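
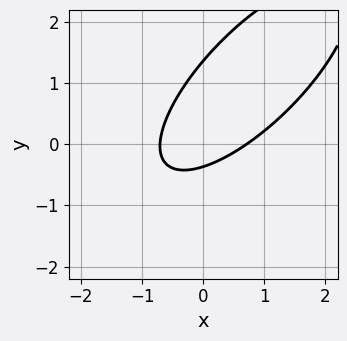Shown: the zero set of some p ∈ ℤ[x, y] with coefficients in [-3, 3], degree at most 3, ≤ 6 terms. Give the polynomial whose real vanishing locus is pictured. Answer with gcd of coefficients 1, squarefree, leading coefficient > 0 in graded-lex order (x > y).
2*x^2 - 3*x*y + 2*y^2 - 2*y - 1

(a) Degree: no degree-1 curve has this shape, so deg p = 2.
(b) The integer polynomial consistent with all of this is the stated p.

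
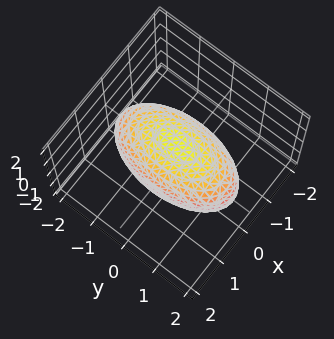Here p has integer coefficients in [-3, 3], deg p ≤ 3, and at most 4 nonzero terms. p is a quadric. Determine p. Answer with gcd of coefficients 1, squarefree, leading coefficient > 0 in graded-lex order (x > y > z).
3*x^2 + y^2 + 2*z^2 - 3

First, degree: a closed, bounded, convex surface; a quadric, so deg p = 2.
Then, symmetries: mirror symmetry y ↦ −y ⇒ only even powers of y; the x ↦ −x reflection is a symmetry, so x appears only in even powers; it's symmetric under z → −z, forcing even powers of z.
Then, reading off the gridlines: the x-axis gridline crossings are at x ∈ {-1, 1}.
Finally, fitting integer coefficients to these (and the overall shape) gives p.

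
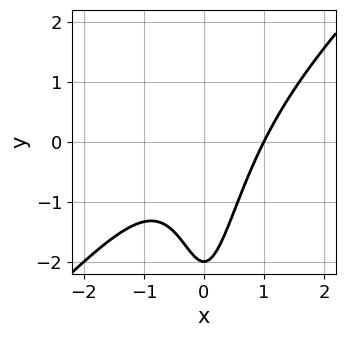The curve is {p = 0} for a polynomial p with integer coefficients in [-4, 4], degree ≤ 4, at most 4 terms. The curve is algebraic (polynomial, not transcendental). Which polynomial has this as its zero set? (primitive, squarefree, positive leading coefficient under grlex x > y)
2*x^3 - 2*x^2*y - y - 2

1. The degree is 3 — no degree-2 curve has this shape.
2. Reading off the gridlines: it crosses the y-axis at the gridline y = -2; it crosses the x-axis at the gridline x = 1.
3. Matching integer coefficients to the picture gives p.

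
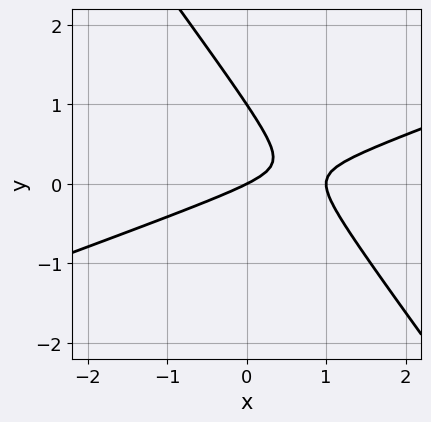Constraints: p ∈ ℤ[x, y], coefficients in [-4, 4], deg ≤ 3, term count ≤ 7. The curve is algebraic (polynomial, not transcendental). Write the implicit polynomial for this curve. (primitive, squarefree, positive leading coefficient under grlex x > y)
x^2 - 2*x*y - 2*y^2 - x + 2*y

1. deg p = 2. The shape is more complex than any degree-1 curve.
2. From the visible intercepts: among the integer gridlines, it crosses the x-axis at x ∈ {0, 1}; the y-axis gridline crossings are at y ∈ {0, 1}.
3. Matching integer coefficients to the picture gives p.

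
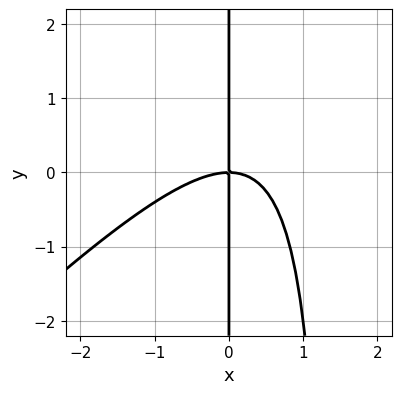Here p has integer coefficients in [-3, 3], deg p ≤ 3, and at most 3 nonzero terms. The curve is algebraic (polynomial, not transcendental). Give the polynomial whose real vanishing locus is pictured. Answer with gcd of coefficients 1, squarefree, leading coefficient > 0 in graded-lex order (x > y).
2*x^3 - 2*x^2*y + 3*x*y

First, the degree is 3 — the shape is more complex than any degree-2 curve.
Then, observable constraints: it crosses the x-axis at the gridline x = 0; the visible y-axis segment lies entirely on the curve.
Finally, together with the visible shape, these determine p as stated.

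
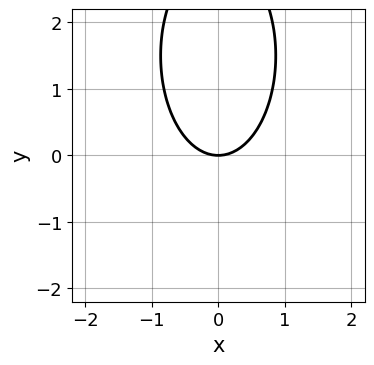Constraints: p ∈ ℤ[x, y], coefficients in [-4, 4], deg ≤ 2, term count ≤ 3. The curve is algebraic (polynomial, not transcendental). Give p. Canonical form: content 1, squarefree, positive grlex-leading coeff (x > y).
Degree: no degree-1 curve has this shape, so deg p = 2.
Symmetries: mirror symmetry x ↦ −x ⇒ only even powers of x.
From the axis intercepts and sections: it crosses the y-axis at the gridline y = 0; it crosses the x-axis at the gridline x = 0.
Solving for integer coefficients yields p as stated.

3*x^2 + y^2 - 3*y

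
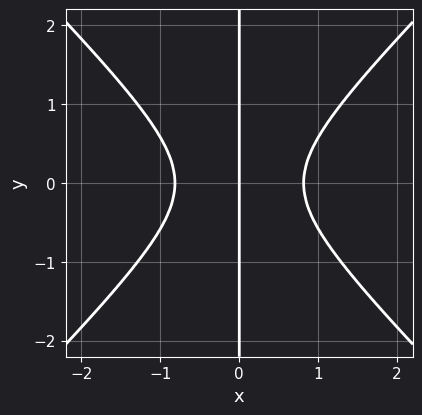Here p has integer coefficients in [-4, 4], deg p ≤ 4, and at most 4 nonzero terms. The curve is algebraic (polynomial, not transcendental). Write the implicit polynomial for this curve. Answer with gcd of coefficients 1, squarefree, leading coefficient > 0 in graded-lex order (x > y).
(a) The degree is 3 — the shape is more complex than any degree-2 curve.
(b) Symmetries: mirror symmetry y ↦ −y ⇒ only even powers of y.
(c) Against the integer gridlines: one x-axis crossing is at x = 0; every point of the y-axis in the box is on the curve.
(d) These observations pin down the coefficients.

3*x^3 - 3*x*y^2 - 2*x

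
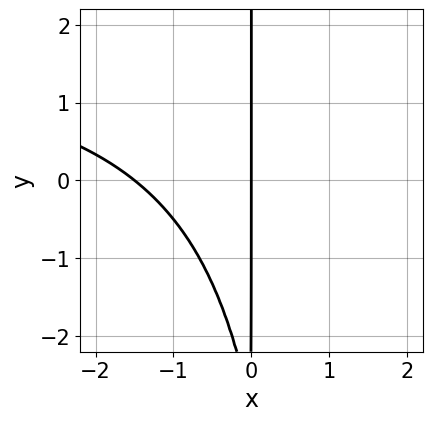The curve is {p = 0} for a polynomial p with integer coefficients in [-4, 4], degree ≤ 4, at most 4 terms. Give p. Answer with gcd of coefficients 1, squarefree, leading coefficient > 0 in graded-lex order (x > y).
x^2*y - 2*x^2 - x*y - 3*x

First, deg p = 3.
Next, against the integer gridlines: it crosses the x-axis at the gridline x = 0; the visible y-axis segment lies entirely on the curve.
Finally, solving for integer coefficients yields p as stated.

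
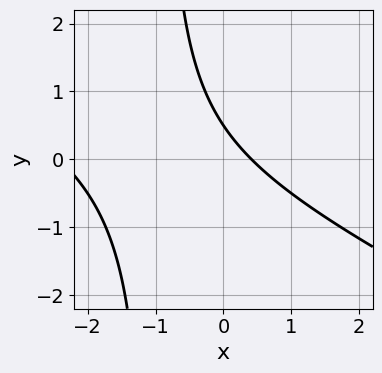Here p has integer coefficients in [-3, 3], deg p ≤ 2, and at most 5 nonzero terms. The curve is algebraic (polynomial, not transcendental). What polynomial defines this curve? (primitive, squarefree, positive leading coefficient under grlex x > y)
1. Degree: a generic line meets the curve in up to 2 points, so deg p = 2.
2. The integer polynomial consistent with all of this is the stated p.

x^2 + 2*x*y + 2*x + 2*y - 1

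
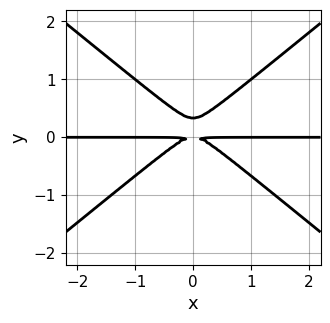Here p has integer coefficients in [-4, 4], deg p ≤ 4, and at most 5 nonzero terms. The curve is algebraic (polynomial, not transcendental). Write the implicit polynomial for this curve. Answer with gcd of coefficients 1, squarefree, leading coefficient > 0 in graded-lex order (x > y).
(a) Degree: a generic line meets the curve in up to 3 points, so deg p = 3.
(b) Symmetries: the x ↦ −x reflection is a symmetry, so x appears only in even powers.
(c) Reading off the gridlines: every point of the x-axis in the box is on the curve.
(d) These observations pin down the coefficients.

2*x^2*y - 3*y^3 + y^2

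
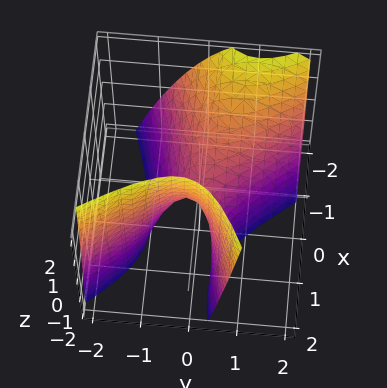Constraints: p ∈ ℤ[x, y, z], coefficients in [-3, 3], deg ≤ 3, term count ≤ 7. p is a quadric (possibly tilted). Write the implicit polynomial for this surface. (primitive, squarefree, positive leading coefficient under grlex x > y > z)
The degree is 2 — no degree-1 surface has this shape.
Observable constraints: it crosses the z-axis at the gridline z = 0; it crosses the x-axis at the gridline x = 0; it crosses the y-axis at the gridline y = 0.
Putting this together gives p.

x^2 - 2*x*y + x*z - 2*y^2 - z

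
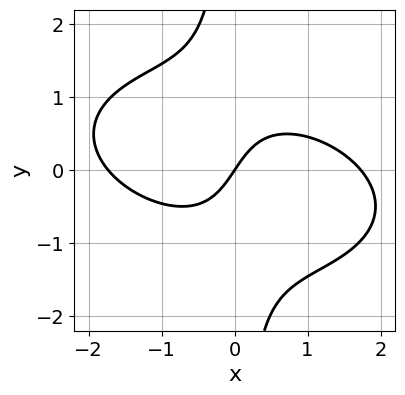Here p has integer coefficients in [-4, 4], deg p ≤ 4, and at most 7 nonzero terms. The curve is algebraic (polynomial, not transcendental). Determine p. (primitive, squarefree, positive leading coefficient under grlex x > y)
x^3 + x^2*y + 3*x*y^2 - 3*x + 2*y

1. Degree: a generic line meets the curve in up to 3 points, so deg p = 3.
2. Reading off the gridlines: one y-axis crossing is at y = 0; it meets the x-axis at x = 0 (among the integer gridlines).
3. Fitting integer coefficients to these (and the overall shape) gives p.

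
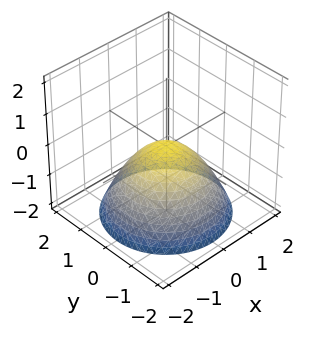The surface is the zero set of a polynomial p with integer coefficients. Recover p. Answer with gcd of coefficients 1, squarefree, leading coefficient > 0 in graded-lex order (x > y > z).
deg p = 2. A single bowl opening along one axis; a quadric.
Symmetries: the z-axis is an axis of rotation, so x and y enter only as x² + y².
From the visible intercepts: it meets the x-axis at x = 0 (among the integer gridlines); one y-axis crossing is at y = 0; it crosses the z-axis at the gridline z = 0; a circular section at z = -1 has radius between 1 and 2.
Assembling these constraints gives the stated polynomial.

2*x^2 + 2*y^2 + 3*z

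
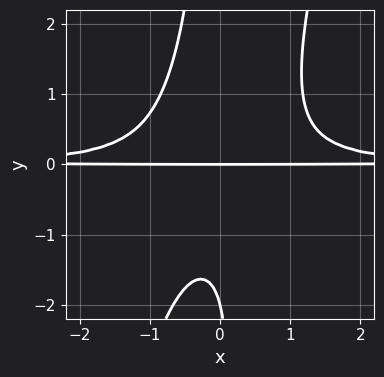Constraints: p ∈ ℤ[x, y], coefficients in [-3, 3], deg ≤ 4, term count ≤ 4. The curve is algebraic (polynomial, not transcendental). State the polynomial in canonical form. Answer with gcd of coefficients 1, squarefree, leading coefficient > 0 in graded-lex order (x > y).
First, deg p = 4.
Then, observable constraints: among the integer gridlines, it crosses the y-axis at y ∈ {-2, 0}; every point of the x-axis in the box is on the curve.
Finally, the integer polynomial consistent with all of this is the stated p.

3*x^2*y^2 - x*y^3 - y^2 - 2*y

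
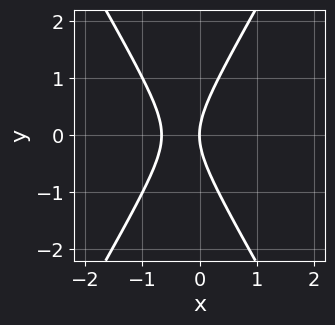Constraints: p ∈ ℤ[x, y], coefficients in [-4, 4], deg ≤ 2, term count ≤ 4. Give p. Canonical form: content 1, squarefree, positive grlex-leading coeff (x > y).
1. The degree is 2 — no degree-1 curve has this shape.
2. Symmetries: the y ↦ −y reflection is a symmetry, so y appears only in even powers.
3. Against the integer gridlines: it crosses the y-axis at the gridline y = 0; it crosses the x-axis at the gridline x = 0.
4. Fitting integer coefficients to these (and the overall shape) gives p.

3*x^2 - y^2 + 2*x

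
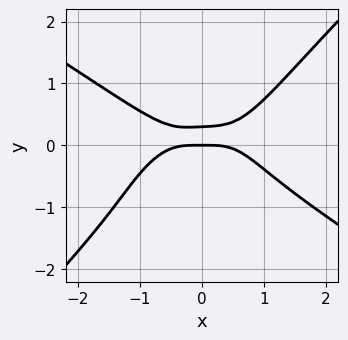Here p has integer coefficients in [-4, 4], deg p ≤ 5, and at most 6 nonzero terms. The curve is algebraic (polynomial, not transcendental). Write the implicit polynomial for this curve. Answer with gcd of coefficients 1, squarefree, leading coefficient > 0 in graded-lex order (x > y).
The degree is 4 — a generic line meets the curve in up to 4 points.
Observable constraints: it crosses the x-axis at the gridline x = 0; one y-axis crossing is at y = 0.
Solving for integer coefficients yields p as stated.

x^4 + 2*x*y^3 - 3*y^4 - 3*y^2 + y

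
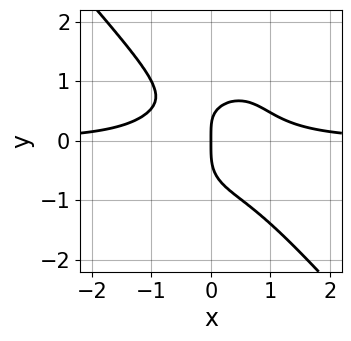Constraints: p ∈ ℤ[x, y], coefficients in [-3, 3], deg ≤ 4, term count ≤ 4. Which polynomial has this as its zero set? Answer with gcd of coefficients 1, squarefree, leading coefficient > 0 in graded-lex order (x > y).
3*x^3*y + 2*y^4 + x*y - 2*x

1. Degree: a generic line meets the curve in up to 4 points, so deg p = 4.
2. From the visible intercepts: it meets the x-axis at x = 0 (among the integer gridlines); one y-axis crossing is at y = 0.
3. Together with the visible shape, these determine p as stated.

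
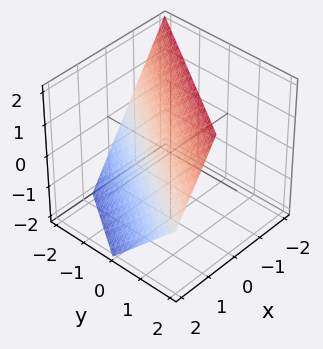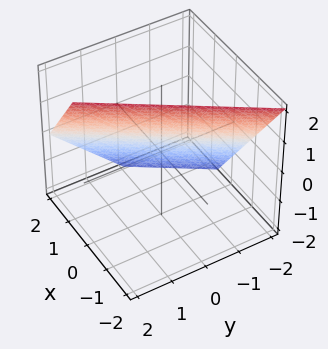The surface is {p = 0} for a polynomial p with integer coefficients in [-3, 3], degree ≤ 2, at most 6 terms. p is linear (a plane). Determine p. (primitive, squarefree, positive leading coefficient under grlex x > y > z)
(a) deg p = 1. The surface is flat (a plane).
(b) Reading off the gridlines: it crosses the y-axis at the gridline y = -1; it meets the z-axis at z = 1 (among the integer gridlines).
(c) These observations pin down the coefficients.

3*x - 2*y + 2*z - 2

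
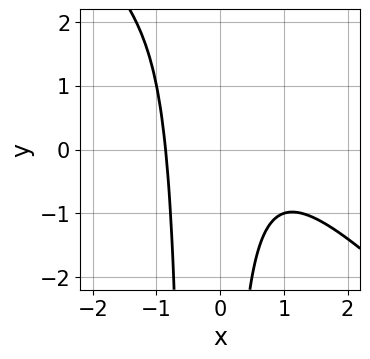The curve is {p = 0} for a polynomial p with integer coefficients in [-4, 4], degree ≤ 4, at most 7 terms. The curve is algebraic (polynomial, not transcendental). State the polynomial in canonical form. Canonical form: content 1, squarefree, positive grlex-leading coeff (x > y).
Degree: the shape is more complex than any degree-2 curve, so deg p = 3.
From the axis intercepts and sections: it misses every integer gridline on the y-axis.
Putting this together gives p.

2*x^3 + 2*x^2*y - x^2 + x*y + 2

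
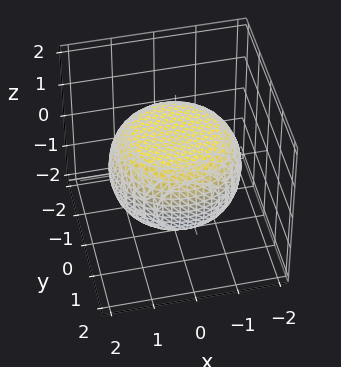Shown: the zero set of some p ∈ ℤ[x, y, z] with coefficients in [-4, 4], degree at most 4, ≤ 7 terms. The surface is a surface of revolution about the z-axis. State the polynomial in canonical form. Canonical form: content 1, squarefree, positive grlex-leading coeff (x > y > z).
1. Degree: a generic line meets the surface in up to 4 points, so deg p = 4.
2. Symmetry: every cross-section ⟂ z is a circle, so x, y appear only via x² + y².
3. Against the integer gridlines: a circular section at z = 0 has radius between 1 and 2; the z-axis gridline crossings are at z ∈ {-1, 1}.
4. Together with the visible shape, these determine p as stated.

x^4 + 2*x^2*y^2 + y^4 - x^2 - y^2 + 3*z^2 - 3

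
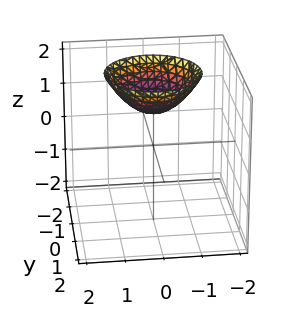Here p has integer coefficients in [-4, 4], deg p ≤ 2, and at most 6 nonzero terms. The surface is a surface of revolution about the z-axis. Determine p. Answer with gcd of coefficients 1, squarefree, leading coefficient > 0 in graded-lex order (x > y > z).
First, the degree is 2 — no degree-1 surface has this shape.
Then, symmetries: every cross-section ⟂ z is a circle, so x, y appear only via x² + y².
Next, reading off the gridlines: it meets the z-axis at z = 1 (among the integer gridlines); no y-intercept at any integer in the box; it misses every integer gridline on the x-axis; a circular section at z = 2 has radius between 1 and 2.
Finally, fitting integer coefficients to these (and the overall shape) gives p.

2*x^2 + 2*y^2 - 3*z + 3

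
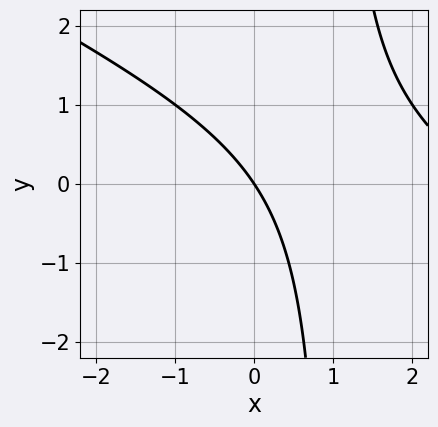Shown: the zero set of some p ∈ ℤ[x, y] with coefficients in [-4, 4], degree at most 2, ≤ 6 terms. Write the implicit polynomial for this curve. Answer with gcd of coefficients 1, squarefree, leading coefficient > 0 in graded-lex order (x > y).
1. Degree: no degree-1 curve has this shape, so deg p = 2.
2. From the axis intercepts and sections: one y-axis crossing is at y = 0; one x-axis crossing is at x = 0.
3. Putting this together gives p.

x^2 + 2*x*y - 3*x - 2*y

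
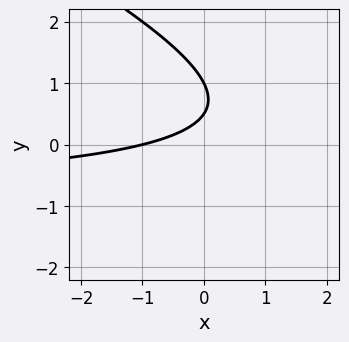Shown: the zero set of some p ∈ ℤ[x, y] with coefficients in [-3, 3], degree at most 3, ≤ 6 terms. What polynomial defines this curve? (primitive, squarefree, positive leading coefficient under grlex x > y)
The degree is 2 — the shape is more complex than any degree-1 curve.
From the visible intercepts: it crosses the x-axis at the gridline x = -1; it meets the y-axis at y = 1 (among the integer gridlines).
Assembling these constraints gives the stated polynomial.

x*y + 2*y^2 + x - 3*y + 1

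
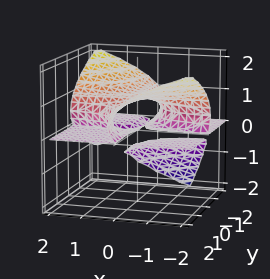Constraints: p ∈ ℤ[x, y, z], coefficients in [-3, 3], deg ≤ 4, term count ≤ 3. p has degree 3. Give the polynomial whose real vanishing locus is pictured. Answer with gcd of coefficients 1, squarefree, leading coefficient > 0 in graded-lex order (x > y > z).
x*y*z + 2*z^3 - 2*z^2

1. There are 3 components.
2. Degree: a generic line meets the surface in up to 3 points, so deg p = 3.
3. Reading off the gridlines: one z-axis crossing is at z = 1; every point of the y-axis in the box is on the surface; the visible x-axis segment lies entirely on the surface.
4. The integer polynomial consistent with all of this is the stated p.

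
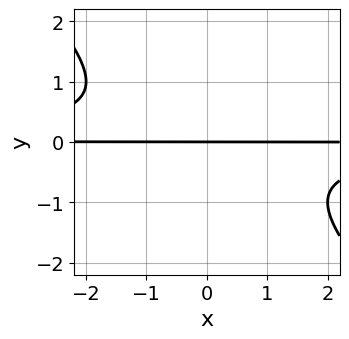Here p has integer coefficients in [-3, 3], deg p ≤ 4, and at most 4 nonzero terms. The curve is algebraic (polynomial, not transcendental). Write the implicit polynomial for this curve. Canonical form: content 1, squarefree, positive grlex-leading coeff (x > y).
1. deg p = 3. A generic line meets the curve in up to 3 points.
2. Checking where it meets the axes: every point of the x-axis in the box is on the curve; it meets the y-axis at y = 0 (among the integer gridlines).
3. Fitting integer coefficients to these (and the overall shape) gives p.

x*y^2 + y^3 + y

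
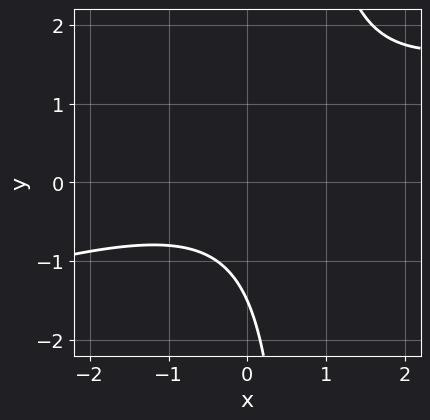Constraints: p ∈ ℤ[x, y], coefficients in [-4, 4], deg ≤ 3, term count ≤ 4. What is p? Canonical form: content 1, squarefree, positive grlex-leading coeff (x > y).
x^2 - 3*x*y + 2*y + 3

deg p = 2. The shape is more complex than any degree-1 curve.
Against the integer gridlines: it misses every integer gridline on the x-axis.
Solving for integer coefficients yields p as stated.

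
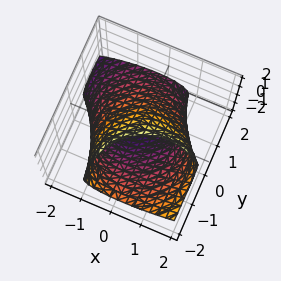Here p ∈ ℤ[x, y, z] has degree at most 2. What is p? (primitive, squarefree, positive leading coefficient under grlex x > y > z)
x^2 - x*z + y^2 + 2*y*z + z^2 - 2

The degree is 2 — a generic line meets the surface in up to 2 points.
Solving for integer coefficients yields p as stated.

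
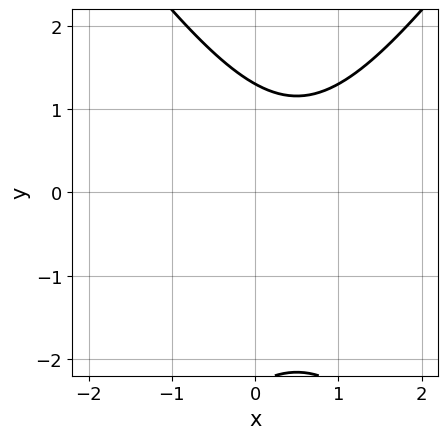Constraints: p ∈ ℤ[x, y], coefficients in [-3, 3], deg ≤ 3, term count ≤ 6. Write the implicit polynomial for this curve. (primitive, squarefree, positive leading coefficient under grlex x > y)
2*x^2 - y^2 - 2*x - y + 3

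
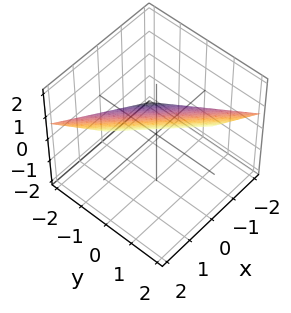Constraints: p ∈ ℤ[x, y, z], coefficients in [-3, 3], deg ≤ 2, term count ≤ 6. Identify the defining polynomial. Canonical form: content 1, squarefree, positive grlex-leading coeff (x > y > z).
1. Degree: every cross-section is a straight line — this is a plane, so deg p = 1.
2. Checking where it meets the axes: one y-axis crossing is at y = -1; it crosses the x-axis at the gridline x = -1.
3. The integer polynomial consistent with all of this is the stated p.

2*x + 2*y - 3*z + 2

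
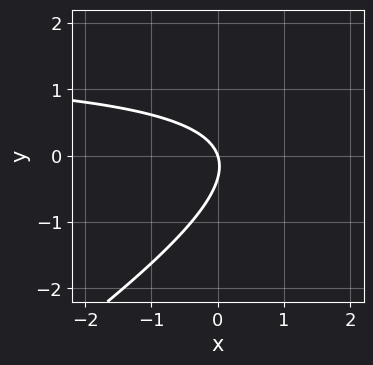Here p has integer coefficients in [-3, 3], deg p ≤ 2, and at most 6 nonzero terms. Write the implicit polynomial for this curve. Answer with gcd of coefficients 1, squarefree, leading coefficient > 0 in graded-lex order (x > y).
2*x*y - 3*y^2 - 3*x - y

1. deg p = 2.
2. Checking where it meets the axes: it crosses the y-axis at the gridline y = 0; it meets the x-axis at x = 0 (among the integer gridlines).
3. Assembling these constraints gives the stated polynomial.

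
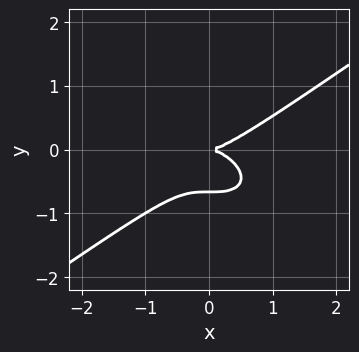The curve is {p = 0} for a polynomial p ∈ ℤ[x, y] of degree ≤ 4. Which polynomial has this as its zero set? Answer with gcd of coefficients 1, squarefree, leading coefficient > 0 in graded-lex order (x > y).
x^3 - 3*y^3 - 2*y^2

1. The degree is 3 — the shape is more complex than any degree-2 curve.
2. Checking where it meets the axes: it crosses the y-axis at the gridline y = 0; one x-axis crossing is at x = 0.
3. These observations pin down the coefficients.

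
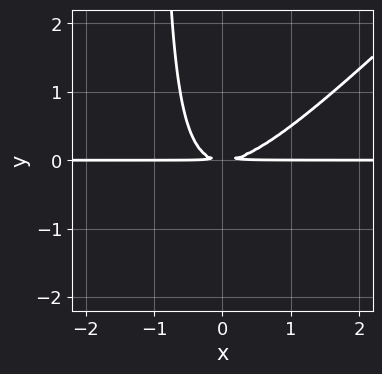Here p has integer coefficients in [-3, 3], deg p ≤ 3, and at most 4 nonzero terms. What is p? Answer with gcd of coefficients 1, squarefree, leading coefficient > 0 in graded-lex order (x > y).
x^2*y - x*y^2 - y^2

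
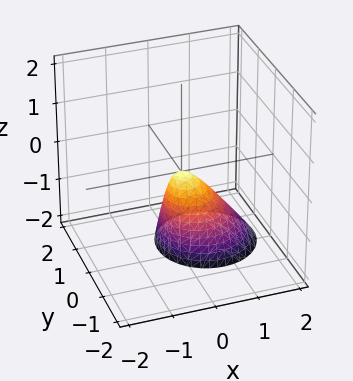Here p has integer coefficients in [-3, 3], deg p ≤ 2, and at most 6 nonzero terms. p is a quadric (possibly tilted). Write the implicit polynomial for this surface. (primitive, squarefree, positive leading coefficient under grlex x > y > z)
3*x^2 + 2*x*z + 3*y^2 + y*z + z

Degree: a generic line meets the surface in up to 2 points, so deg p = 2.
Reading off the gridlines: it crosses the y-axis at the gridline y = 0; it crosses the x-axis at the gridline x = 0; it crosses the z-axis at the gridline z = 0.
The integer polynomial consistent with all of this is the stated p.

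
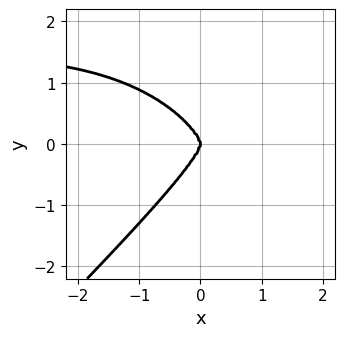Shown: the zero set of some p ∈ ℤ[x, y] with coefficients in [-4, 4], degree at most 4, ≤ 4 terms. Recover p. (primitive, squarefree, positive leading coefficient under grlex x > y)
2*x^3*y - 2*y^4 - 3*x^3

(a) deg p = 4.
(b) Checking where it meets the axes: it meets the y-axis at y = 0 (among the integer gridlines); it meets the x-axis at x = 0 (among the integer gridlines).
(c) Putting this together gives p.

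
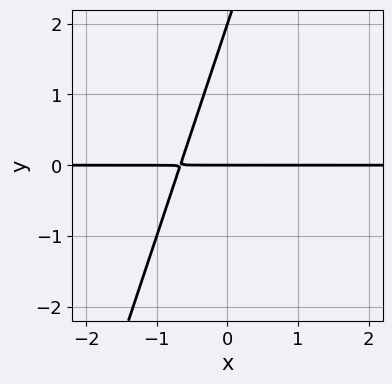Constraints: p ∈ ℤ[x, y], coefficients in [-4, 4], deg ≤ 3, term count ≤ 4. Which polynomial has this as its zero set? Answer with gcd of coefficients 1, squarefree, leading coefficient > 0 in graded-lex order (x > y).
3*x*y - y^2 + 2*y

First, the degree is 2 — a generic line meets the curve in up to 2 points.
Next, observable constraints: every point of the x-axis in the box is on the curve; among the integer gridlines, it crosses the y-axis at y ∈ {0, 2}.
Finally, solving for integer coefficients yields p as stated.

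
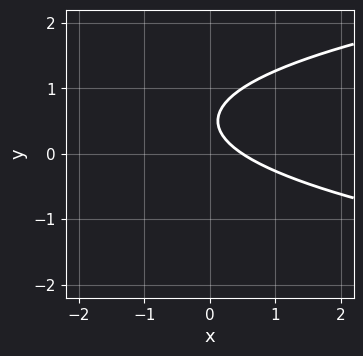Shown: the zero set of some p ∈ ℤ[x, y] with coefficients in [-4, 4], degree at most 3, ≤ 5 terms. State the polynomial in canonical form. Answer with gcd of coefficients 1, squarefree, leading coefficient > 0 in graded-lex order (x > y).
3*y^2 - 2*x - 3*y + 1

1. The degree is 2 — the shape is more complex than any degree-1 curve.
2. From the axis intercepts and sections: the curve avoids every integer y-axis point in the box.
3. Solving for integer coefficients yields p as stated.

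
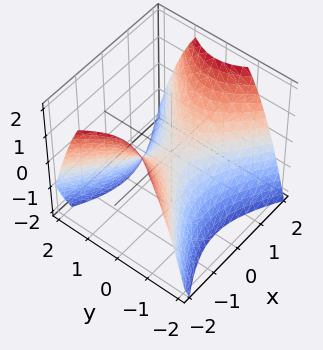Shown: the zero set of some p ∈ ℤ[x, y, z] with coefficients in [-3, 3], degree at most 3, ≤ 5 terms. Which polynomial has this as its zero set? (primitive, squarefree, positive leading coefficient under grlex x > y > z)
First, degree: a hyperbolic paraboloid; a quadric, so deg p = 2.
Next, symmetries: it's symmetric under y → −y, forcing even powers of y; mirror symmetry x ↦ −x ⇒ only even powers of x.
Then, reading off the gridlines: one z-axis crossing is at z = 0; one y-axis crossing is at y = 0.
Finally, these observations pin down the coefficients.

2*x^2 - 3*y^2 - 3*z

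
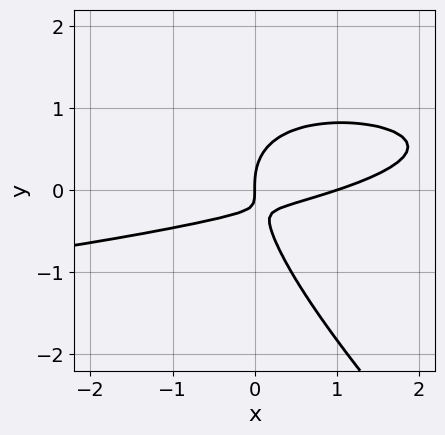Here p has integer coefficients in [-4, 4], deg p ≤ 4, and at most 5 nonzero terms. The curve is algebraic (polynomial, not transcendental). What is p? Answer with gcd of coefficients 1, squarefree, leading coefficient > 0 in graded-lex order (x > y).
2*x*y^2 + 2*y^3 + x^2 - 3*x*y - x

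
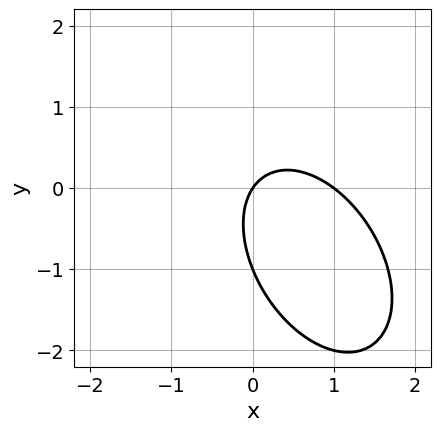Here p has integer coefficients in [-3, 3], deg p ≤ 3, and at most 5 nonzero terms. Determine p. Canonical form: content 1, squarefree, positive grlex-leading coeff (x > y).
3*x^2 + 2*x*y + 2*y^2 - 3*x + 2*y

(a) Degree: the shape is more complex than any degree-1 curve, so deg p = 2.
(b) Observable constraints: the x-axis gridline crossings are at x ∈ {0, 1}; among the integer gridlines, it crosses the y-axis at y ∈ {-1, 0}.
(c) Solving for integer coefficients yields p as stated.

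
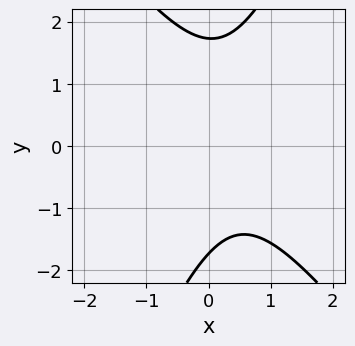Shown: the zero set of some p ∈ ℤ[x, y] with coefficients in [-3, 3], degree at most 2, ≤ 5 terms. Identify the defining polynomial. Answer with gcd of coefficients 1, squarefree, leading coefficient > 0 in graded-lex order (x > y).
3*x^2 + x*y - y^2 - 2*x + 3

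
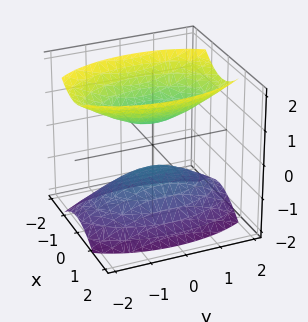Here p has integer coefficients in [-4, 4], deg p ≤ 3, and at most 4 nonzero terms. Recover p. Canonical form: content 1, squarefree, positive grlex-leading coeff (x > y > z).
(a) There are 2 components. Treating them together as one polynomial.
(b) Degree: two sheets facing apart; a quadric, so deg p = 2.
(c) Symmetries: mirror symmetry y ↦ −y ⇒ only even powers of y; the z ↦ −z reflection is a symmetry, so z appears only in even powers; it's symmetric under x → −x, forcing even powers of x.
(d) Against the integer gridlines: no x-intercept at any integer in the box; it misses every integer gridline on the y-axis.
(e) Fitting integer coefficients to these (and the overall shape) gives p.

3*x^2 + y^2 - 2*z^2 + 1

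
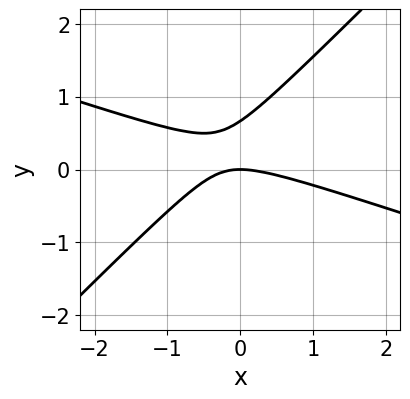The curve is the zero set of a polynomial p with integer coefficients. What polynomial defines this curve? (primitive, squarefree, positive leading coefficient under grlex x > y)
x^2 + 2*x*y - 3*y^2 + 2*y

(a) The degree is 2 — a generic line meets the curve in up to 2 points.
(b) Reading off the gridlines: one x-axis crossing is at x = 0; it meets the y-axis at y = 0 (among the integer gridlines).
(c) Matching integer coefficients to the picture gives p.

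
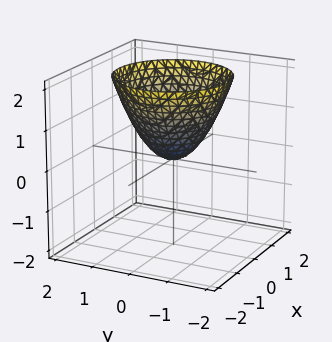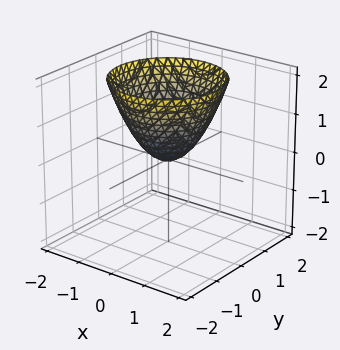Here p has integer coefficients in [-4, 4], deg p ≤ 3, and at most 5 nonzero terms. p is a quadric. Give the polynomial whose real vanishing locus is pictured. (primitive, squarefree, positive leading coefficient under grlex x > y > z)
(a) The degree is 2 — a single bowl opening along one axis; a quadric.
(b) Symmetries: every cross-section ⟂ z is a circle, so x, y appear only via x² + y².
(c) Checking where it meets the axes: it crosses the y-axis at the gridline y = 0; one z-axis crossing is at z = 0.
(d) The integer polynomial consistent with all of this is the stated p.

x^2 + y^2 - z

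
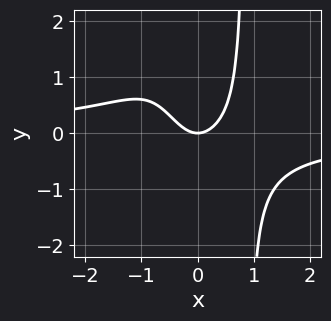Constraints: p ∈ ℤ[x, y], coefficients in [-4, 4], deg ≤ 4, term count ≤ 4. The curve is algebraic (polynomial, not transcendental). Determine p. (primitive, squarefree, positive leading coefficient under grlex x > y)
3*x^3*y + 3*x^2 - 2*y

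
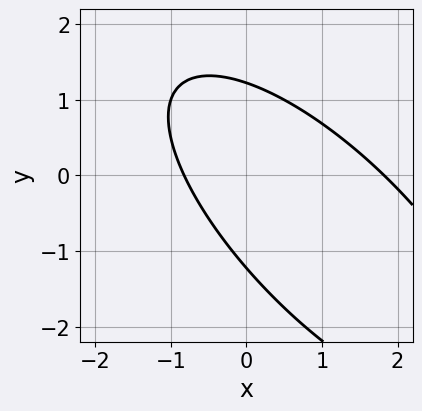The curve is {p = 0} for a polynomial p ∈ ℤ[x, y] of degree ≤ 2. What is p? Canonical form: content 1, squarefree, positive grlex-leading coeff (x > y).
First, degree: the shape is more complex than any degree-1 curve, so deg p = 2.
Finally, putting this together gives p.

2*x^2 + 3*x*y + 2*y^2 - 2*x - 3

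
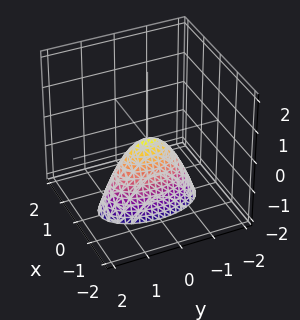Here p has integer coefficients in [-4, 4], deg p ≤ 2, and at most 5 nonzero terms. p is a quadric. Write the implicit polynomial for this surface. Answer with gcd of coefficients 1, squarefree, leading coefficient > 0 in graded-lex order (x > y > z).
1. Degree: a single bowl opening along one axis; a quadric, so deg p = 2.
2. Symmetries: mirror symmetry x ↦ −x ⇒ only even powers of x; the y ↦ −y reflection is a symmetry, so y appears only in even powers.
3. From the visible intercepts: it meets the y-axis at y = 0 (among the integer gridlines); one x-axis crossing is at x = 0.
4. These observations pin down the coefficients.

3*x^2 + y^2 + z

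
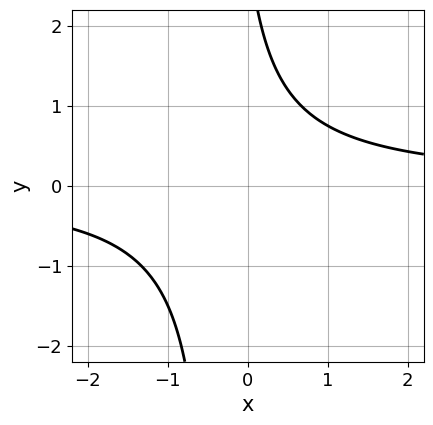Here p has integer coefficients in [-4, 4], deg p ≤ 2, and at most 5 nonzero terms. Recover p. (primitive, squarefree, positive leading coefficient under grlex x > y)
(a) The degree is 2 — no degree-1 curve has this shape.
(b) From the axis intercepts and sections: no x-intercept at any integer in the box; no y-intercept at any integer in the box.
(c) Fitting integer coefficients to these (and the overall shape) gives p.

3*x*y + y - 3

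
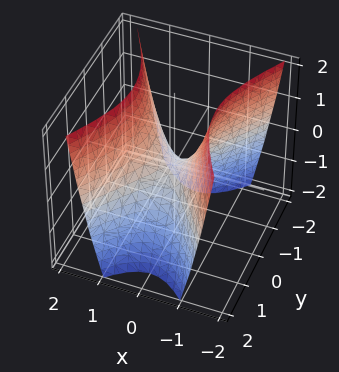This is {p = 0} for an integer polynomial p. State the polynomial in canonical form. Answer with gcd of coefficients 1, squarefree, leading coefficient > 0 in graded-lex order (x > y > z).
(a) deg p = 2.
(b) Symmetries: mirror symmetry y ↦ −y ⇒ only even powers of y; it's symmetric under x → −x, forcing even powers of x.
(c) Reading off the gridlines: it meets the x-axis at x = 0 (among the integer gridlines); it crosses the y-axis at the gridline y = 0; it crosses the z-axis at the gridline z = 0.
(d) Fitting integer coefficients to these (and the overall shape) gives p.

2*x^2 - y^2 - z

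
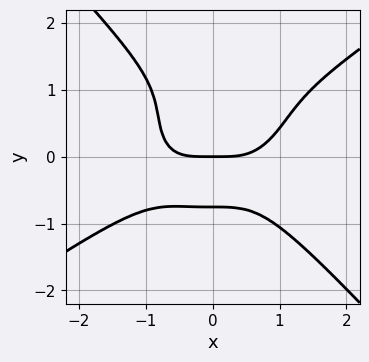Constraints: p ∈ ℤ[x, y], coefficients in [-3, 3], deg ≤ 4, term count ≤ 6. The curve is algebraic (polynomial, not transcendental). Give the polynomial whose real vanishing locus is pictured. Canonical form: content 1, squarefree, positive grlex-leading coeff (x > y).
First, deg p = 4.
Next, from the axis intercepts and sections: one y-axis crossing is at y = 0; it meets the x-axis at x = 0 (among the integer gridlines).
Finally, matching integer coefficients to the picture gives p.

2*x^4 - 2*x^3*y - 3*y^4 + 3*y^3 - 3*y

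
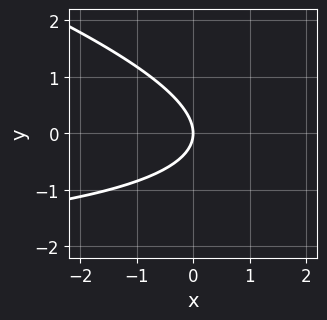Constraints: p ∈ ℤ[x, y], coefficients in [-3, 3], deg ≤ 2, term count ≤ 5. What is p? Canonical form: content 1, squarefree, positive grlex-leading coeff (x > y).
1. The degree is 2 — the shape is more complex than any degree-1 curve.
2. Reading off the gridlines: it meets the y-axis at y = 0 (among the integer gridlines); it meets the x-axis at x = 0 (among the integer gridlines).
3. These observations pin down the coefficients.

x*y + 3*y^2 + 3*x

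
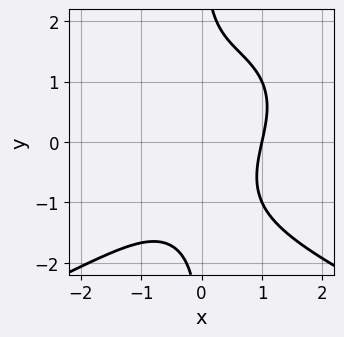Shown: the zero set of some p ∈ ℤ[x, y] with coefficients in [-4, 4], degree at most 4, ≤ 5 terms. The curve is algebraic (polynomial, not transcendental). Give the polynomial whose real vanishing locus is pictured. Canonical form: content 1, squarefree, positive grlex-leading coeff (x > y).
2*x*y^3 + 3*x^3 - 2*x*y - 3

1. The degree is 4 — no degree-3 curve has this shape.
2. Reading off the gridlines: the curve avoids every integer y-axis point in the box; one x-axis crossing is at x = 1.
3. Putting this together gives p.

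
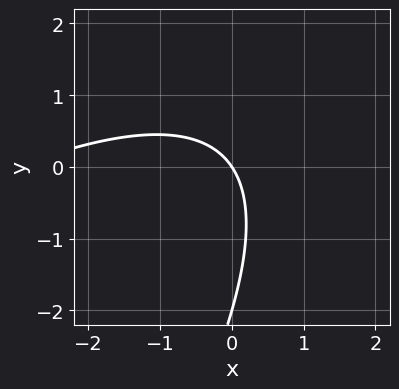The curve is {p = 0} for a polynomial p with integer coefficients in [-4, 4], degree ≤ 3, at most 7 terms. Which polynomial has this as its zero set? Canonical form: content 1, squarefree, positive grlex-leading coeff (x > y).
x^2 - 2*x*y + y^2 + 3*x + 2*y

(a) deg p = 2.
(b) From the visible intercepts: it meets the x-axis at x = 0 (among the integer gridlines); among the integer gridlines, it crosses the y-axis at y ∈ {-2, 0}.
(c) Putting this together gives p.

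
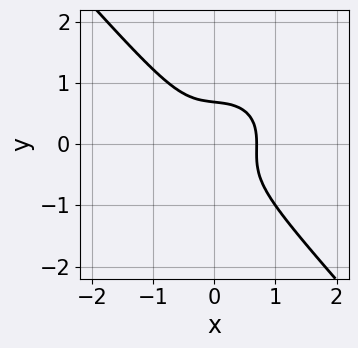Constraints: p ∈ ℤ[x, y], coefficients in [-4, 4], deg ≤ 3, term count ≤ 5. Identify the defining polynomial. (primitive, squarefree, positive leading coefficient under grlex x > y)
Degree: a generic line meets the curve in up to 3 points, so deg p = 3.
Solving for integer coefficients yields p as stated.

3*x^3 + x*y^2 + 3*y^3 - 1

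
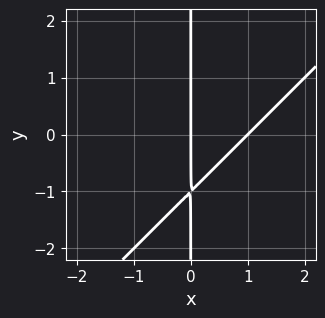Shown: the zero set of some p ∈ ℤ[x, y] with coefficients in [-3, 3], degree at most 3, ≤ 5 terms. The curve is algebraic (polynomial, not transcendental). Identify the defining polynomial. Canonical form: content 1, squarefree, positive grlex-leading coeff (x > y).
x^2 - x*y - x

1. Degree: the shape is more complex than any degree-1 curve, so deg p = 2.
2. Against the integer gridlines: the visible y-axis segment lies entirely on the curve; among the integer gridlines, it crosses the x-axis at x ∈ {0, 1}.
3. Matching integer coefficients to the picture gives p.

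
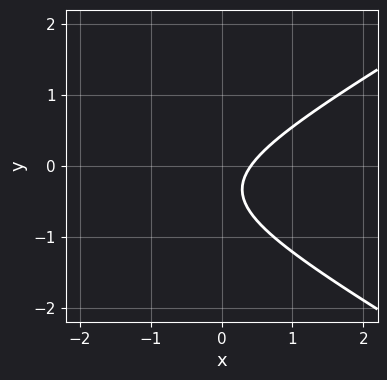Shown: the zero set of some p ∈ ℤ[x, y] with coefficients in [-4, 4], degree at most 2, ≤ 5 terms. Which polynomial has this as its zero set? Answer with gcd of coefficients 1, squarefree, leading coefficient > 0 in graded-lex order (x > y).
x^2 - 3*y^2 + 2*x - 2*y - 1

(a) deg p = 2. The shape is more complex than any degree-1 curve.
(b) Checking where it meets the axes: the curve avoids every integer y-axis point in the box.
(c) Putting this together gives p.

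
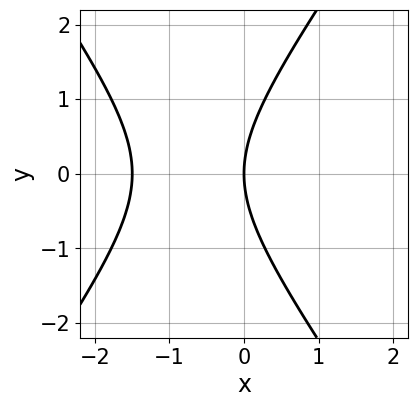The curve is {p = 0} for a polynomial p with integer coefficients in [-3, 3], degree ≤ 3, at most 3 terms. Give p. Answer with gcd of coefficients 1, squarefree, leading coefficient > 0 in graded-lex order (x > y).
(a) deg p = 2. No degree-1 curve has this shape.
(b) Symmetries: the y ↦ −y reflection is a symmetry, so y appears only in even powers.
(c) From the visible intercepts: one y-axis crossing is at y = 0; it meets the x-axis at x = 0 (among the integer gridlines).
(d) Putting this together gives p.

2*x^2 - y^2 + 3*x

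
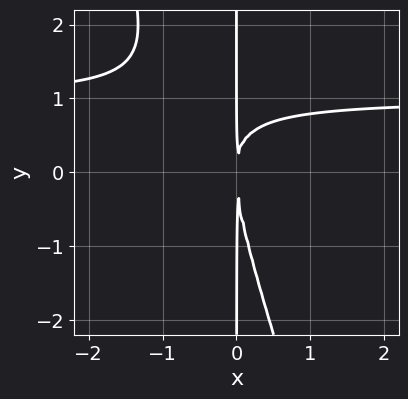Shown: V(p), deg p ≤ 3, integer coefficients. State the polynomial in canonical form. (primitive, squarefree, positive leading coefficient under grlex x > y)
3*x^2*y + x*y^2 - 3*x^2

(a) Degree: a generic line meets the curve in up to 3 points, so deg p = 3.
(b) Against the integer gridlines: every point of the y-axis in the box is on the curve.
(c) Solving for integer coefficients yields p as stated.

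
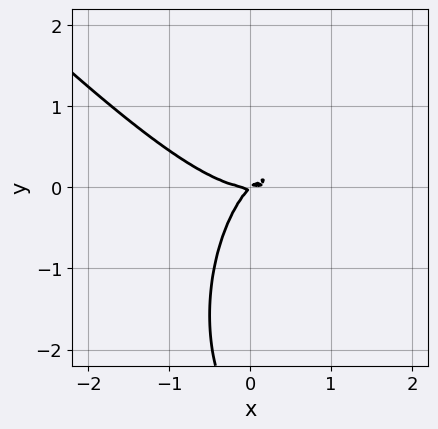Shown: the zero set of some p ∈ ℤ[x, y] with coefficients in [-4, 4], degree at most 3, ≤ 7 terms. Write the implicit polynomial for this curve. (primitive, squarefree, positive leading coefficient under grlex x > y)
(a) Degree: a generic line meets the curve in up to 3 points, so deg p = 3.
(b) Observable constraints: it meets the x-axis at x = 0 (among the integer gridlines); it meets the y-axis at y = 0 (among the integer gridlines).
(c) Putting this together gives p.

3*x^3 + 2*x^2*y + y^3 - 3*x*y + 3*y^2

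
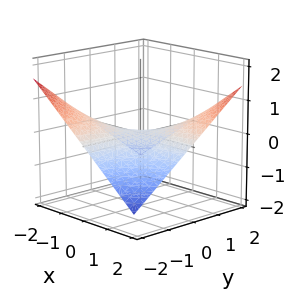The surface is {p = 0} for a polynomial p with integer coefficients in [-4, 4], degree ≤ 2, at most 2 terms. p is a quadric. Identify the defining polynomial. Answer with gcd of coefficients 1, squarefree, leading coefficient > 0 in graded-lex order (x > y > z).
x*y - 3*z

1. The degree is 2 — a saddle surface; a quadric.
2. Checking where it meets the axes: the visible y-axis segment lies entirely on the surface; it crosses the z-axis at the gridline z = 0; every point of the x-axis in the box is on the surface.
3. Matching integer coefficients to the picture gives p.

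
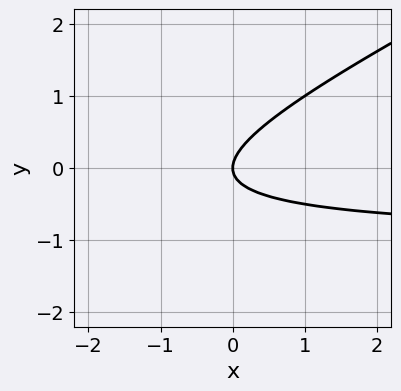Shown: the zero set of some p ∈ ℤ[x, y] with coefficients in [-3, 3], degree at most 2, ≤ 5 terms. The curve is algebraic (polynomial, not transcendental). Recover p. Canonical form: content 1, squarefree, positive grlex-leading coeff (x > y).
1. deg p = 2.
2. Checking where it meets the axes: it meets the y-axis at y = 0 (among the integer gridlines); it crosses the x-axis at the gridline x = 0.
3. Matching integer coefficients to the picture gives p.

x*y - 2*y^2 + x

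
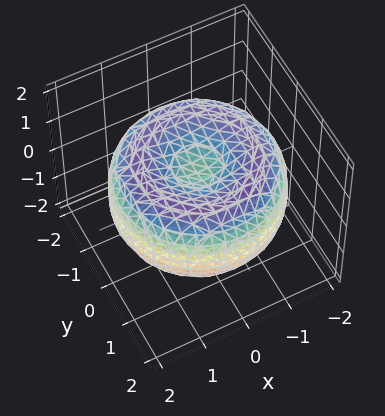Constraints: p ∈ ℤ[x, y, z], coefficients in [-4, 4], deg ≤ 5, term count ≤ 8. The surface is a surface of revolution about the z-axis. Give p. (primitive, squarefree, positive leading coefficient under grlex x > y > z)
First, the degree is 4 — no degree-3 surface has this shape.
Next, symmetries: rotational symmetry about the z-axis ⇒ p depends on x, y only through x² + y².
Then, observable constraints: a circular section at z = 0 has radius between 1 and 2.
Finally, these observations pin down the coefficients.

x^4 + 2*x^2*y^2 + y^4 - 3*x^2 - 3*y^2 + 3*z^2 - 1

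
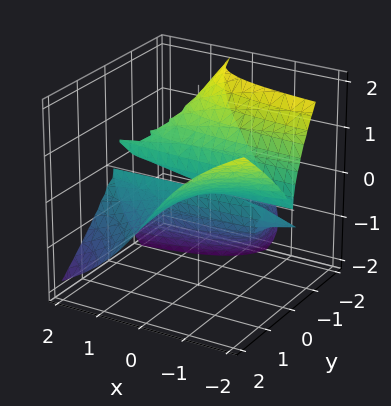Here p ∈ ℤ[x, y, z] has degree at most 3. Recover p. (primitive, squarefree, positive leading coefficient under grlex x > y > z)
2*x*y^2 + z^3 + 3*y*z

Degree: the shape is more complex than any degree-2 surface, so deg p = 3.
Observable constraints: it crosses the z-axis at the gridline z = 0; every point of the y-axis in the box is on the surface; every point of the x-axis in the box is on the surface.
Matching integer coefficients to the picture gives p.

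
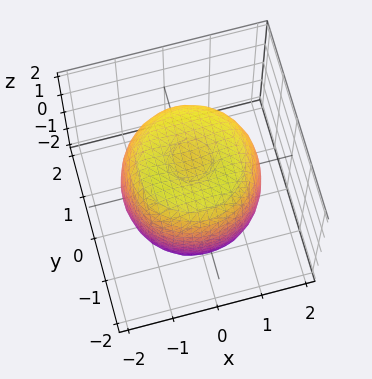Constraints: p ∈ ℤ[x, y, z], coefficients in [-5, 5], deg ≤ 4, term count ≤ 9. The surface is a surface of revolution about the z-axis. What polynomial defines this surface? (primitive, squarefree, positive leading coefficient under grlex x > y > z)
2*x^4 + 4*x^2*y^2 + 2*y^4 - 3*x^2 - 3*y^2 + 2*z^2 - 3

deg p = 4. The shape is more complex than any degree-3 surface.
Symmetry: every cross-section ⟂ z is a circle, so x, y appear only via x² + y².
From the visible intercepts: a circular section at z = 1 has radius between 1 and 2.
Assembling these constraints gives the stated polynomial.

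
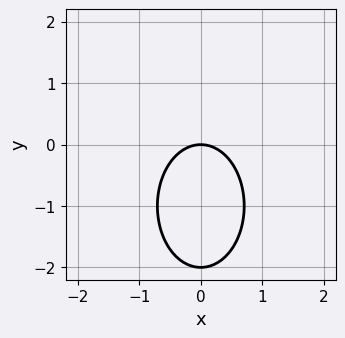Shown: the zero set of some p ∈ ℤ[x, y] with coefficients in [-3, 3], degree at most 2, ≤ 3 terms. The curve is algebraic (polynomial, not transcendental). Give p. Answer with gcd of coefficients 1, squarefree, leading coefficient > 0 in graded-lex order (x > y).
(a) deg p = 2. No degree-1 curve has this shape.
(b) Symmetries: the x ↦ −x reflection is a symmetry, so x appears only in even powers.
(c) Observable constraints: among the integer gridlines, it crosses the y-axis at y ∈ {-2, 0}; it meets the x-axis at x = 0 (among the integer gridlines).
(d) The integer polynomial consistent with all of this is the stated p.

2*x^2 + y^2 + 2*y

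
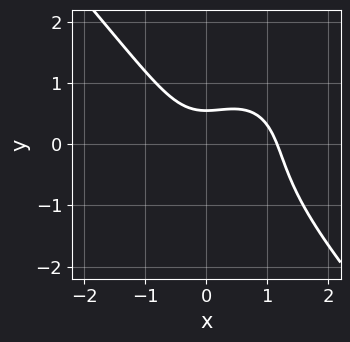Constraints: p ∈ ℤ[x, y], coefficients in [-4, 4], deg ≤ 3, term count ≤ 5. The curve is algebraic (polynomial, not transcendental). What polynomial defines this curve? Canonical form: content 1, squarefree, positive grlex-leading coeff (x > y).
First, the degree is 3 — the shape is more complex than any degree-2 curve.
Finally, putting this together gives p.

3*x^3 + 2*y^3 - 2*x^2 + 3*y - 2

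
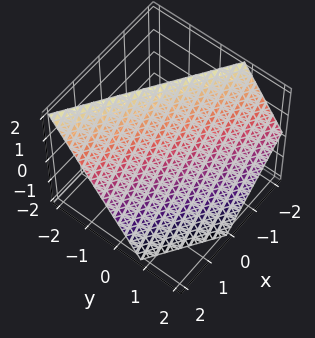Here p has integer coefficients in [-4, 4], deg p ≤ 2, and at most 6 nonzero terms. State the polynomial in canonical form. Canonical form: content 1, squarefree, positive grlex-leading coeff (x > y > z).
First, deg p = 1.
Then, from the visible intercepts: one z-axis crossing is at z = 1; it crosses the x-axis at the gridline x = 1.
Finally, fitting integer coefficients to these (and the overall shape) gives p.

2*x + 3*y + 2*z - 2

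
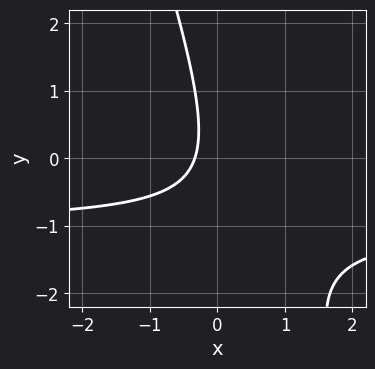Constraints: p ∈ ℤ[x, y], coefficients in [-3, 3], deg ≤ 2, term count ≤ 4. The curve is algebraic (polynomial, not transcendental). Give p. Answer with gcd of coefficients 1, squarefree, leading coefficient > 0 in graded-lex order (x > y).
3*x*y + y^2 + 3*x + 1

1. The degree is 2 — a generic line meets the curve in up to 2 points.
2. Against the integer gridlines: the curve avoids every integer y-axis point in the box.
3. Matching integer coefficients to the picture gives p.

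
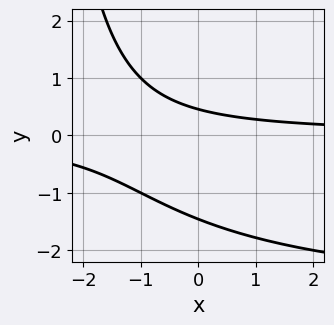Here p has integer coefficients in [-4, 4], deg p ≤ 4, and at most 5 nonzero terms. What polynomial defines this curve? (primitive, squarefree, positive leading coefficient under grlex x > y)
x*y^2 + 3*x*y + 3*y^2 + 3*y - 2

deg p = 3. No degree-2 curve has this shape.
Checking where it meets the axes: it misses every integer gridline on the x-axis.
These observations pin down the coefficients.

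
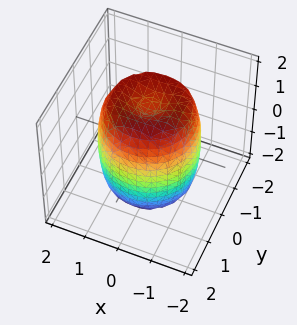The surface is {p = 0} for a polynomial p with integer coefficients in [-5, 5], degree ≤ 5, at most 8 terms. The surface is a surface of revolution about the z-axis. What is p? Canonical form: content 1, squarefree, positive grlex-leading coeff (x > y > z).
2*x^4 + 4*x^2*y^2 + 2*y^4 - 3*x^2 - 3*y^2 + z^2 - 2

The degree is 4 — the shape is more complex than any degree-3 surface.
Symmetries: rotational symmetry about the z-axis ⇒ p depends on x, y only through x² + y².
From the visible intercepts: a circular section at z = 0 has radius between 1 and 2.
Together with the visible shape, these determine p as stated.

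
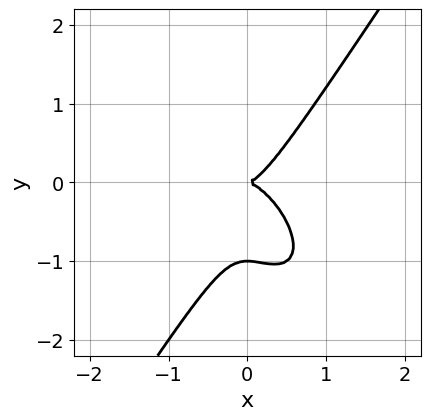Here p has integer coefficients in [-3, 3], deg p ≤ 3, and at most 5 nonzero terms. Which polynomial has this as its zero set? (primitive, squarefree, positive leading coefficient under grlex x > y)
2*x^3 + x^2*y - y^3 - y^2

(a) The degree is 3 — no degree-2 curve has this shape.
(b) Observable constraints: among the integer gridlines, it crosses the y-axis at y ∈ {-1, 0}; one x-axis crossing is at x = 0.
(c) Together with the visible shape, these determine p as stated.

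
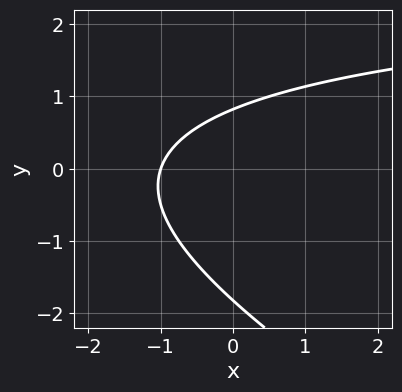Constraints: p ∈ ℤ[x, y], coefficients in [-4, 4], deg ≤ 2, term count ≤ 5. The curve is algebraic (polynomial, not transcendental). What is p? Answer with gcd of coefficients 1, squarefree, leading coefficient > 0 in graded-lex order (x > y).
x*y + 2*y^2 - 3*x + 2*y - 3

(a) deg p = 2. A generic line meets the curve in up to 2 points.
(b) From the axis intercepts and sections: it meets the x-axis at x = -1 (among the integer gridlines).
(c) Solving for integer coefficients yields p as stated.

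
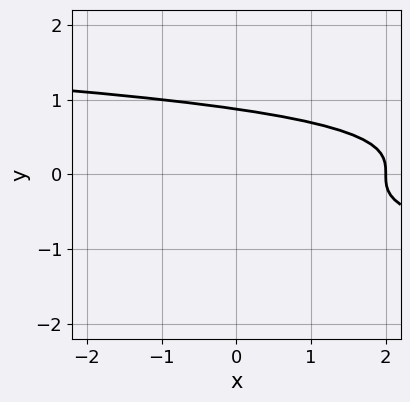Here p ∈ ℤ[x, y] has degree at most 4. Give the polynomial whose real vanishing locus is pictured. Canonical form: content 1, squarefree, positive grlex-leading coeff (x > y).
3*y^3 + x - 2

(a) Degree: a generic line meets the curve in up to 3 points, so deg p = 3.
(b) From the axis intercepts and sections: it crosses the x-axis at the gridline x = 2.
(c) Assembling these constraints gives the stated polynomial.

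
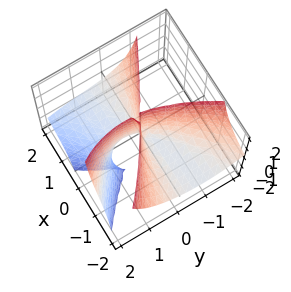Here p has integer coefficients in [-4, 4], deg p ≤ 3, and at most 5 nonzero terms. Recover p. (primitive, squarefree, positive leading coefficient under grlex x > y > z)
deg p = 3.
Reading off the gridlines: every point of the z-axis in the box is on the surface; one y-axis crossing is at y = 1; the visible x-axis segment lies entirely on the surface.
These observations pin down the coefficients.

2*x^2*z + 2*x*y*z + y^3 + 2*x*y - y^2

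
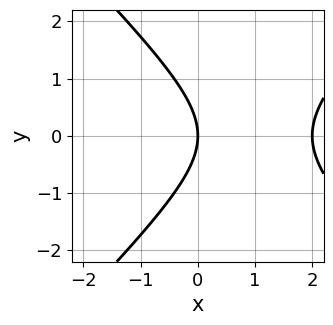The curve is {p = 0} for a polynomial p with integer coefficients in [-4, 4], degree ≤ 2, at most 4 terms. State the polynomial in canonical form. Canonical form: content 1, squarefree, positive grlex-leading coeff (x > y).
x^2 - y^2 - 2*x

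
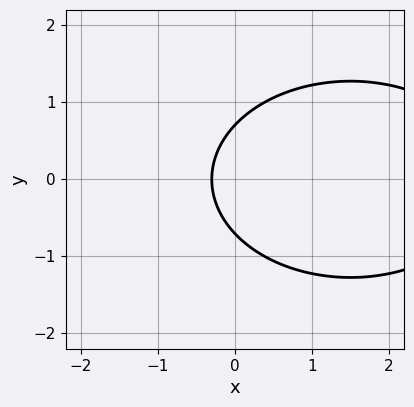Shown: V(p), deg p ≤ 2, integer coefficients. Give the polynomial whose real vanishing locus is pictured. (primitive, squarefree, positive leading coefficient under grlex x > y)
x^2 + 2*y^2 - 3*x - 1

(a) Degree: the shape is more complex than any degree-1 curve, so deg p = 2.
(b) Symmetries: the y ↦ −y reflection is a symmetry, so y appears only in even powers.
(c) Matching integer coefficients to the picture gives p.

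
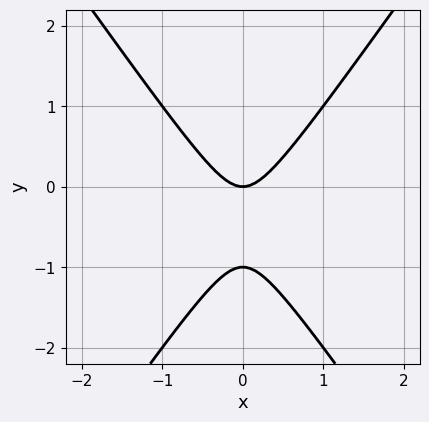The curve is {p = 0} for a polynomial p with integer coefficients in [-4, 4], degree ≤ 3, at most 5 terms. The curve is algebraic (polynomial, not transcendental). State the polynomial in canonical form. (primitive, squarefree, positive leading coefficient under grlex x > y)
2*x^2 - y^2 - y

(a) deg p = 2. A generic line meets the curve in up to 2 points.
(b) Symmetries: the x ↦ −x reflection is a symmetry, so x appears only in even powers.
(c) Checking where it meets the axes: among the integer gridlines, it crosses the y-axis at y ∈ {-1, 0}; it crosses the x-axis at the gridline x = 0.
(d) Putting this together gives p.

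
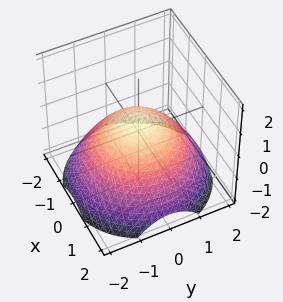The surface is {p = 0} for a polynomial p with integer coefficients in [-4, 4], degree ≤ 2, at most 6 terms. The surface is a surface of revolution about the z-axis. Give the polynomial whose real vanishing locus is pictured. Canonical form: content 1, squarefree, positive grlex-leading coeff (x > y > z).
(a) Degree: the shape is more complex than any degree-1 surface, so deg p = 2.
(b) Symmetries: the surface is invariant under rotation about z: p = q(x² + y², z).
(c) From the axis intercepts and sections: a circular section at z = -1 has radius between 1 and 2; among the integer gridlines, it crosses the y-axis at y ∈ {-1, 1}.
(d) Together with the visible shape, these determine p as stated. Check: (1, 0, 0) on the x-axis lies on the surface, and p(1, 0, 0) = 0. ✓

x^2 + y^2 + 2*z - 1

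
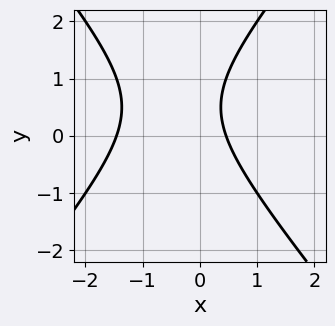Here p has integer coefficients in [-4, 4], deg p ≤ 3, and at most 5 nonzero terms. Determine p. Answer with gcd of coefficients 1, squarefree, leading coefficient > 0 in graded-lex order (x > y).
3*x^2 - 2*y^2 + 3*x + 2*y - 2

1. deg p = 2. A generic line meets the curve in up to 2 points.
2. Checking where it meets the axes: the curve avoids every integer y-axis point in the box.
3. Together with the visible shape, these determine p as stated.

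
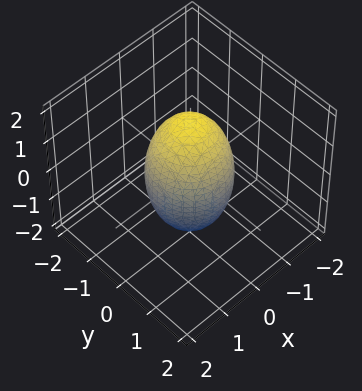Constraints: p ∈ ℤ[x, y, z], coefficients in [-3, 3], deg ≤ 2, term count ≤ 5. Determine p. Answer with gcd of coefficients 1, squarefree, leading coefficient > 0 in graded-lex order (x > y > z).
3*x^2 + 3*y^2 + z^2 - 3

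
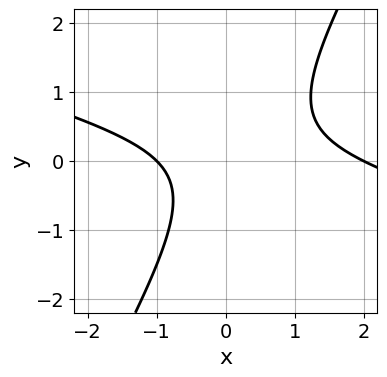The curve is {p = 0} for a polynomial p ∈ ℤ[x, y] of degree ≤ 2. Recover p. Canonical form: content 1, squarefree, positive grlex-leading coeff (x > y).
1. deg p = 2. No degree-1 curve has this shape.
2. From the visible intercepts: among the integer gridlines, it crosses the x-axis at x ∈ {-1, 2}; no y-intercept at any integer in the box.
3. Matching integer coefficients to the picture gives p.

x^2 + 3*x*y - 2*y^2 - x - 2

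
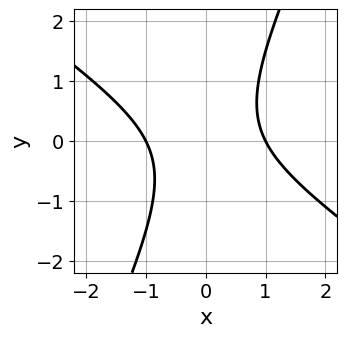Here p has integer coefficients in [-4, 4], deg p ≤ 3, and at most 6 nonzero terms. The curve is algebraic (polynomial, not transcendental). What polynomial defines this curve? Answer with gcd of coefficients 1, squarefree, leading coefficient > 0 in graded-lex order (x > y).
3*x^2 + 3*x*y - 2*y^2 - 3

First, deg p = 2.
Next, observable constraints: among the integer gridlines, it crosses the x-axis at x ∈ {-1, 1}; it misses every integer gridline on the y-axis.
Finally, putting this together gives p.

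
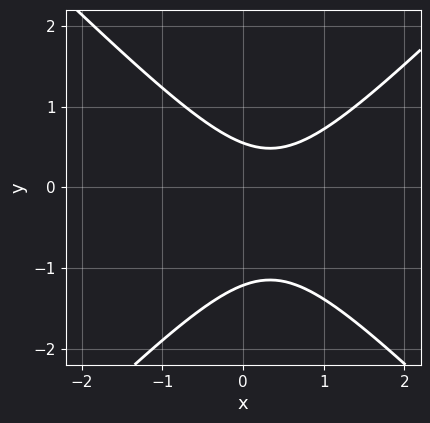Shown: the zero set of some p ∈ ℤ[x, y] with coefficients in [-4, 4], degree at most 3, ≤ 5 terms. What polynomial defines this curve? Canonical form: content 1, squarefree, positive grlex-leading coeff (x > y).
3*x^2 - 3*y^2 - 2*x - 2*y + 2

The degree is 2 — no degree-1 curve has this shape.
From the axis intercepts and sections: no x-intercept at any integer in the box.
Putting this together gives p.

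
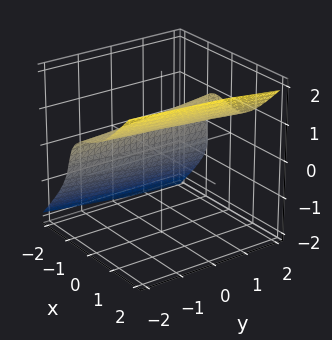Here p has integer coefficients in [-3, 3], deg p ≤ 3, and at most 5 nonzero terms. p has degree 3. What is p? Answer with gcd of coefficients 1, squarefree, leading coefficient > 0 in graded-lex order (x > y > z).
1. Degree: no degree-2 surface has this shape, so deg p = 3.
2. From the visible intercepts: no y-intercept at any integer in the box.
3. Fitting integer coefficients to these (and the overall shape) gives p.

3*x^3 - x*y*z - 3*z^3 + 2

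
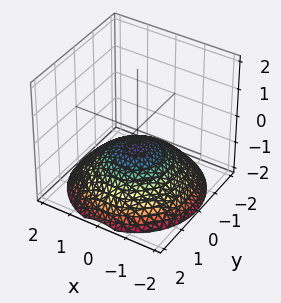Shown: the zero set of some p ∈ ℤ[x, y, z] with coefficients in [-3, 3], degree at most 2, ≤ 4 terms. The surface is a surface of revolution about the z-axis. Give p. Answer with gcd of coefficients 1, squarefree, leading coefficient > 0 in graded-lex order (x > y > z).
x^2 + y^2 + 3*z + 2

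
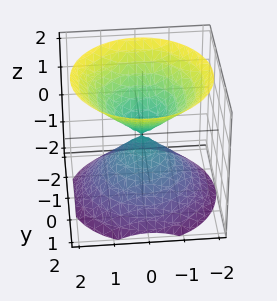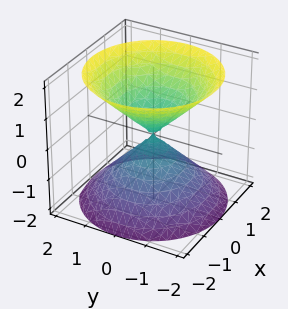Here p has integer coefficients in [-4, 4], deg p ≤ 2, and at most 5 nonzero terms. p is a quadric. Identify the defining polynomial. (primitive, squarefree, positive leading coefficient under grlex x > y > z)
First, the picture has 2 separate pieces. Treating them together as one polynomial.
Next, deg p = 2. A double cone through the origin; a quadric.
Then, symmetries: the z ↦ −z reflection is a symmetry, so z appears only in even powers; the z-axis is an axis of rotation, so x and y enter only as x² + y².
Next, observable constraints: one x-axis crossing is at x = 0; it crosses the y-axis at the gridline y = 0.
Finally, putting this together gives p.

x^2 + y^2 - z^2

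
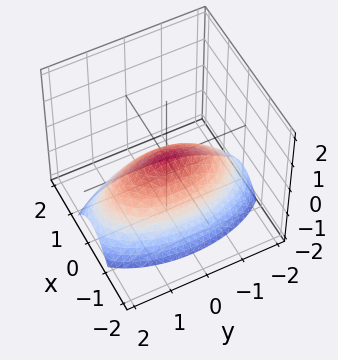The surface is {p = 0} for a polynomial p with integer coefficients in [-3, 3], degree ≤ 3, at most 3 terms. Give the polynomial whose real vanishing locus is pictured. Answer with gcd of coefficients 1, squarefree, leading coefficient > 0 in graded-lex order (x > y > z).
3*x^2 + y^2 + 3*z

First, degree: a single bowl opening along one axis; a quadric, so deg p = 2.
Next, symmetries: the y ↦ −y reflection is a symmetry, so y appears only in even powers; it's symmetric under x → −x, forcing even powers of x.
Then, against the integer gridlines: one x-axis crossing is at x = 0; it crosses the y-axis at the gridline y = 0; it crosses the z-axis at the gridline z = 0.
Finally, putting this together gives p.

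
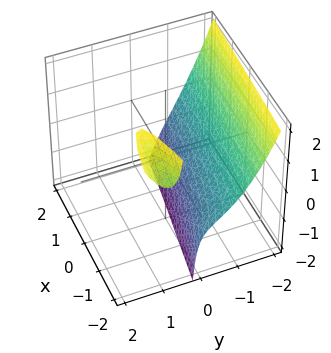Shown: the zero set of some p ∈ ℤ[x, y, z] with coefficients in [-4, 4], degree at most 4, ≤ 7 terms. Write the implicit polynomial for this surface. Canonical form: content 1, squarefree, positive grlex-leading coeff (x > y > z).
2*y^3 - 3*y*z + x + z + 3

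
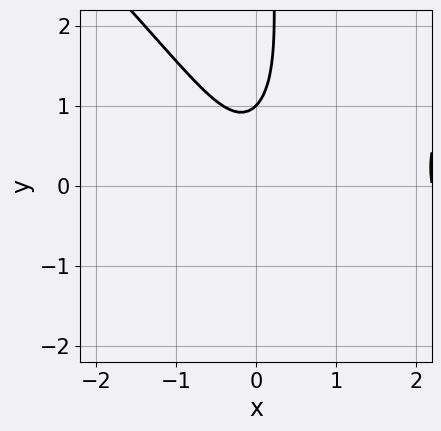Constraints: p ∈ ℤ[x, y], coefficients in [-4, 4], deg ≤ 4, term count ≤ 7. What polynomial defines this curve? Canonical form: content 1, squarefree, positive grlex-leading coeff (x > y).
x^3 - x*y^2 - 2*x^2 + y - 1

(a) Degree: no degree-2 curve has this shape, so deg p = 3.
(b) Reading off the gridlines: the curve avoids every integer x-axis point in the box; it crosses the y-axis at the gridline y = 1.
(c) Matching integer coefficients to the picture gives p.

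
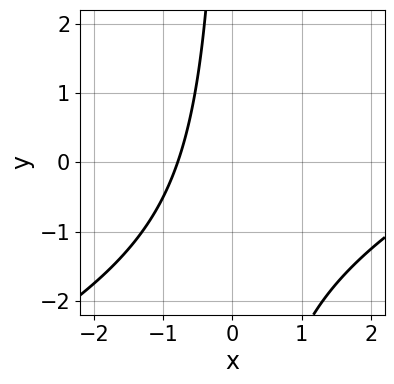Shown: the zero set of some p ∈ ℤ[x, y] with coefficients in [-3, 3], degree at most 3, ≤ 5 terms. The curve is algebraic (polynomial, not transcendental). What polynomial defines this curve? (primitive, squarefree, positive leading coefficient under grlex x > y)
(a) deg p = 2.
(b) Against the integer gridlines: no y-intercept at any integer in the box.
(c) These observations pin down the coefficients.

x^2 - 2*x*y - 3*x - 3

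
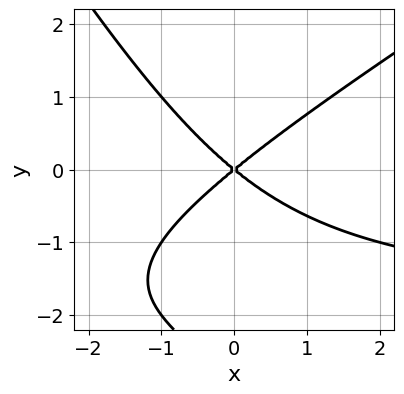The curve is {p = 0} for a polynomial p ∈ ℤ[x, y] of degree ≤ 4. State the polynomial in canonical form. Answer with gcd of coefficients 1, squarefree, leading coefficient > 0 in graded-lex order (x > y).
1. Degree: no degree-2 curve has this shape, so deg p = 3.
2. From the axis intercepts and sections: it crosses the y-axis at the gridline y = 0; it crosses the x-axis at the gridline x = 0.
3. The integer polynomial consistent with all of this is the stated p.

x^2*y - x*y^2 - y^3 + 2*x^2 - 3*y^2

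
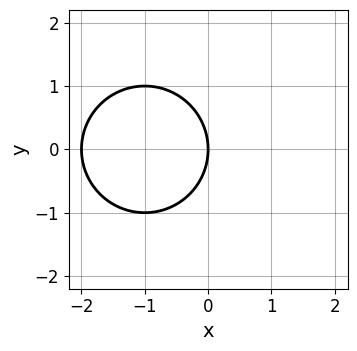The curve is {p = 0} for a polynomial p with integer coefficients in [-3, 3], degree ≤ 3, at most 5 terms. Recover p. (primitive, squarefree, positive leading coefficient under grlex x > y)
x^2 + y^2 + 2*x

(a) Degree: a generic line meets the curve in up to 2 points, so deg p = 2.
(b) Symmetries: it's symmetric under y → −y, forcing even powers of y.
(c) Against the integer gridlines: the x-axis gridline crossings are at x ∈ {-2, 0}; one y-axis crossing is at y = 0.
(d) These observations pin down the coefficients.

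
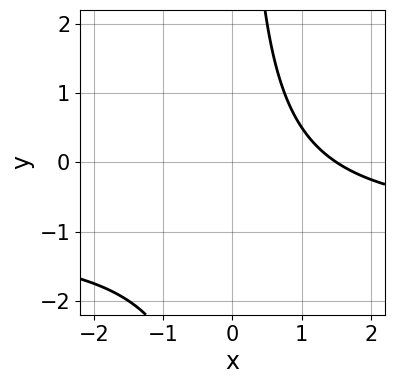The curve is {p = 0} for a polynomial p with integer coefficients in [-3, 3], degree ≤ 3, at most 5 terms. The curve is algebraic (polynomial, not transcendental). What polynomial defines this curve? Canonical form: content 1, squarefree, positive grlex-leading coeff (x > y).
(a) deg p = 2. No degree-1 curve has this shape.
(b) From the visible intercepts: the curve avoids every integer y-axis point in the box.
(c) The integer polynomial consistent with all of this is the stated p.

2*x*y + 2*x - 3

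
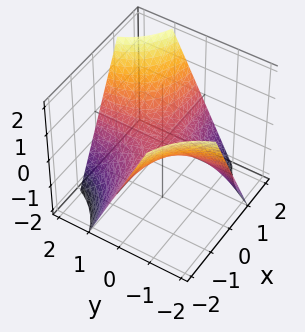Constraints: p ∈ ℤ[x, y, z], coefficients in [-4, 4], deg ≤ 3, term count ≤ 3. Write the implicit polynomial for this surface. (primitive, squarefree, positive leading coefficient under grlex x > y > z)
x*y - z

First, the degree is 2 — a hyperbolic paraboloid; a quadric.
Next, reading off the gridlines: the visible y-axis segment lies entirely on the surface; it meets the z-axis at z = 0 (among the integer gridlines); the visible x-axis segment lies entirely on the surface.
Finally, the integer polynomial consistent with all of this is the stated p.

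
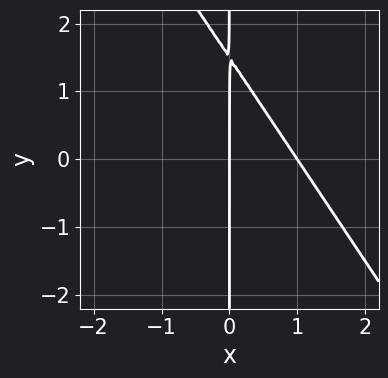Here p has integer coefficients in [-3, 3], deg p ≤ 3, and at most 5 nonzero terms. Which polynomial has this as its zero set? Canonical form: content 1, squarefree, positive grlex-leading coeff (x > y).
3*x^2 + 2*x*y - 3*x

(a) deg p = 2. No degree-1 curve has this shape.
(b) From the axis intercepts and sections: the visible y-axis segment lies entirely on the curve; among the integer gridlines, it crosses the x-axis at x ∈ {0, 1}.
(c) Fitting integer coefficients to these (and the overall shape) gives p.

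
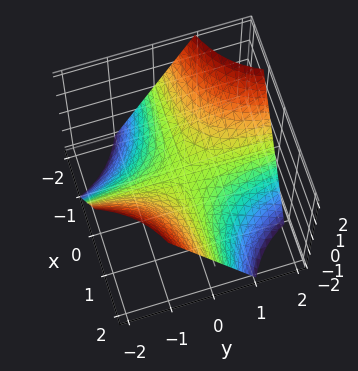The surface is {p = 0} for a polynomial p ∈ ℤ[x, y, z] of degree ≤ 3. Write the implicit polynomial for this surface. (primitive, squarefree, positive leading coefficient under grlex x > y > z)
x*y + z

Degree: a hyperbolic paraboloid; a quadric, so deg p = 2.
Checking where it meets the axes: every point of the y-axis in the box is on the surface; one z-axis crossing is at z = 0; the visible x-axis segment lies entirely on the surface.
These observations pin down the coefficients.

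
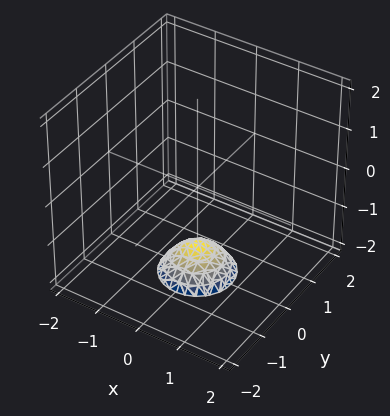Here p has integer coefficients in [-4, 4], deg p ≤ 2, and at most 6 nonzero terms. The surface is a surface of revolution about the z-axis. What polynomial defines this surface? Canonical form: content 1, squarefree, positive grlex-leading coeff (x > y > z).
1. Degree: no degree-1 surface has this shape, so deg p = 2.
2. Symmetry: the surface is invariant under rotation about z: p = q(x² + y², z).
3. Checking where it meets the axes: the surface avoids every integer x-axis point in the box; a circular section at z = -2 has radius between 0 and 1.
4. Matching integer coefficients to the picture gives p.

2*x^2 + 2*y^2 + 2*z + 3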